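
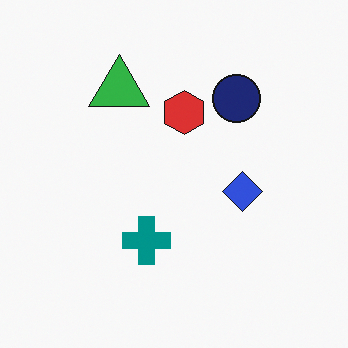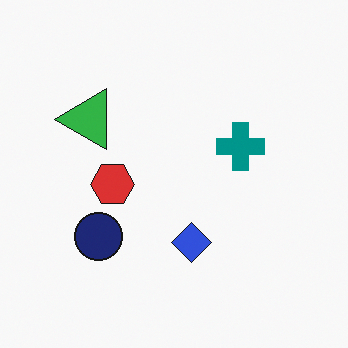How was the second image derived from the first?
The image was transposed (reflected across the top-left ↔ bottom-right diagonal).

Shapes have swapped their row and column positions — what was in the top-right is now in the bottom-left — a diagonal reflection.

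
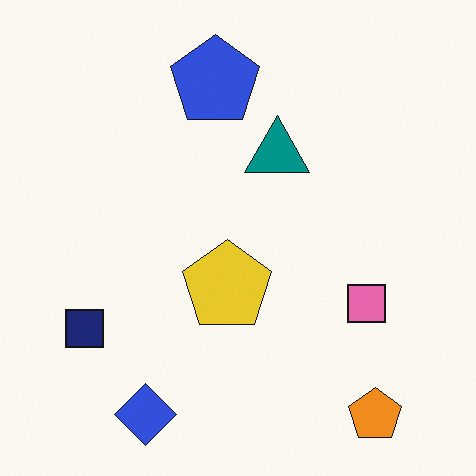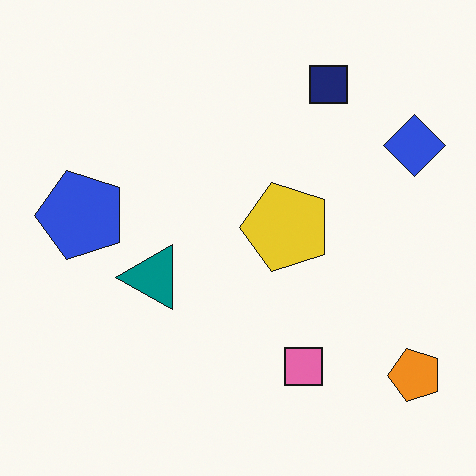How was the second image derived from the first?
The image was transposed (reflected across the top-left ↔ bottom-right diagonal).

Shapes have swapped their row and column positions — what was in the top-right is now in the bottom-left — a diagonal reflection.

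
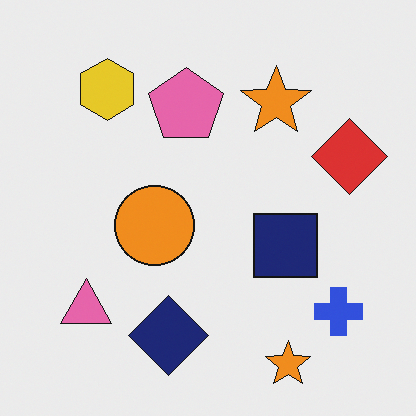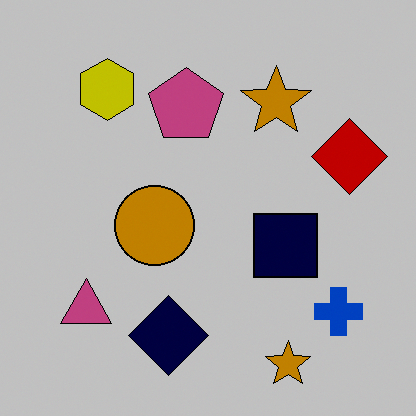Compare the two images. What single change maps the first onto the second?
This is the original image heavily posterized to just a handful of flat colors.

Each flat color has snapped to a coarser quantized level — most visibly, the near-white background has dropped to a flat grey.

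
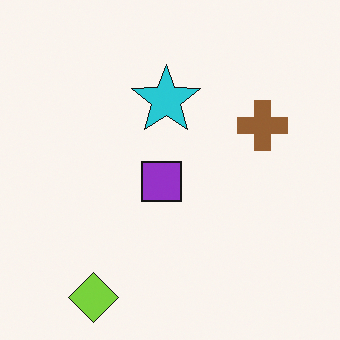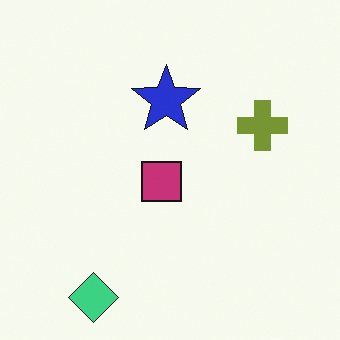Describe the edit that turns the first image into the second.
The transformation is: hue-shifted slightly.

Every shape's color has rotated by the same amount around the hue wheel — a uniform hue shift.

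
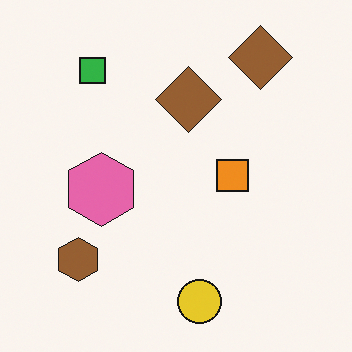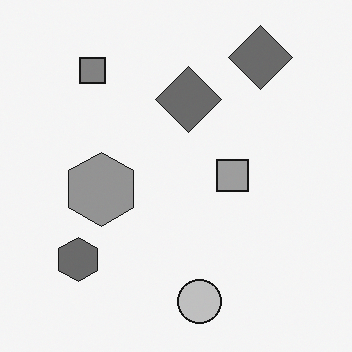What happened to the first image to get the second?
Converted to grayscale.

All color is removed — every shape is now a shade of grey.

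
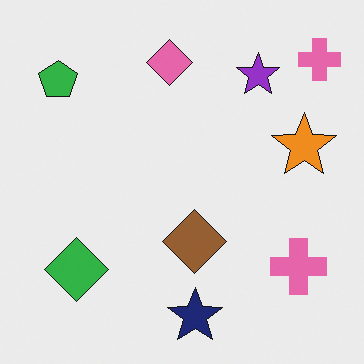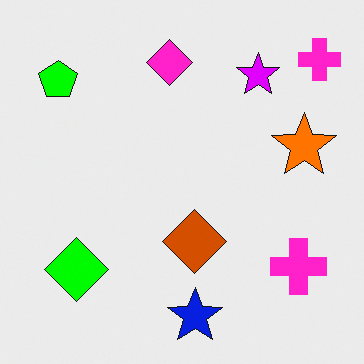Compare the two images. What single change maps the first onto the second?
The second image is the first heavily oversaturated.

All colors are more vivid — a global saturation change.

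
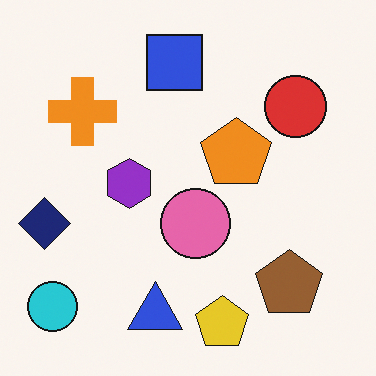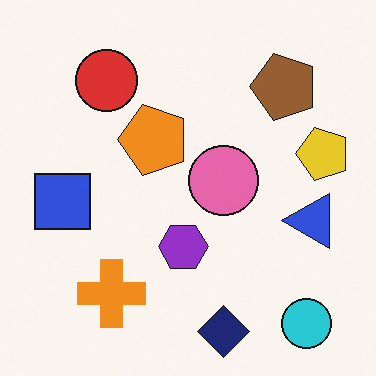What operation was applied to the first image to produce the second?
The second image is the first rotated 90° counter-clockwise.

The cyan circle sits in the bottom-left of the first image and the bottom-right of the second — consistent with a whole-image 90° counter-clockwise rotation.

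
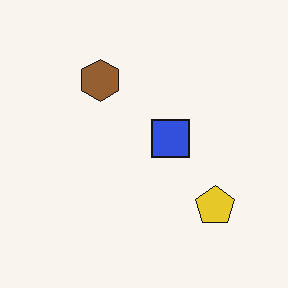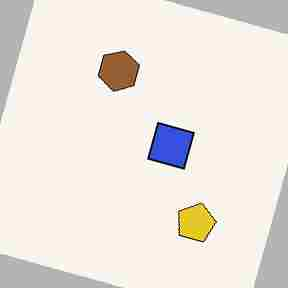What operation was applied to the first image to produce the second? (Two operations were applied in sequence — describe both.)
It was rotated clockwise by a moderate amount, then degraded with heavy JPEG compression.

Every shape is tilted by the same angle and the image corners show triangular fill wedges — a whole-image rotation by a non-right angle. Blocky 8×8 compression artifacts appear around shape edges and the flat background shows ringing — characteristic JPEG degradation.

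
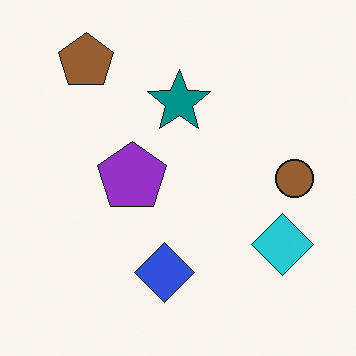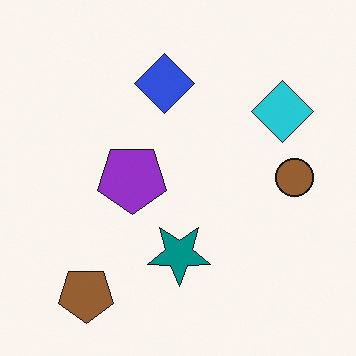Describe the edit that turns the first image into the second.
The second image is the first flipped vertically (top ↔ bottom).

The brown pentagon is in the top-left of the first image and the bottom-left of the second — shapes on opposite sides of the horizontal midline have swapped in a mirror flip.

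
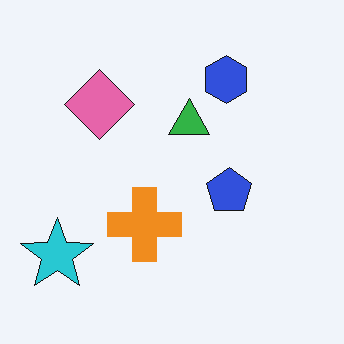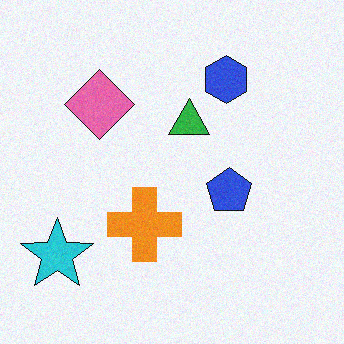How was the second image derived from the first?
It was degraded with light additive noise.

Random speckle covers the whole image, including the flat background.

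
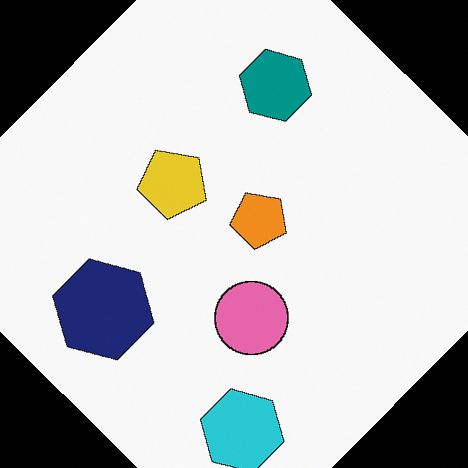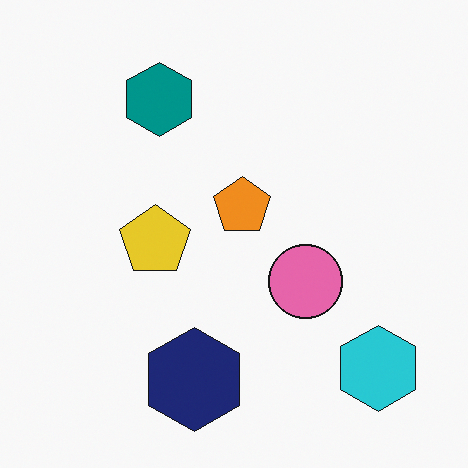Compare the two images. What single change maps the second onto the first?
Rotated clockwise by a large amount — several tens of degrees.

Every shape is tilted by the same angle and the image corners show triangular fill wedges — a whole-image rotation by a non-right angle.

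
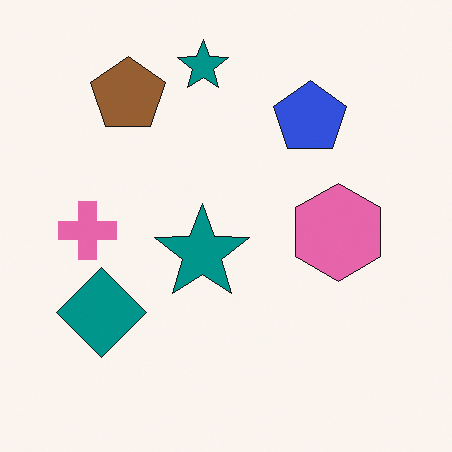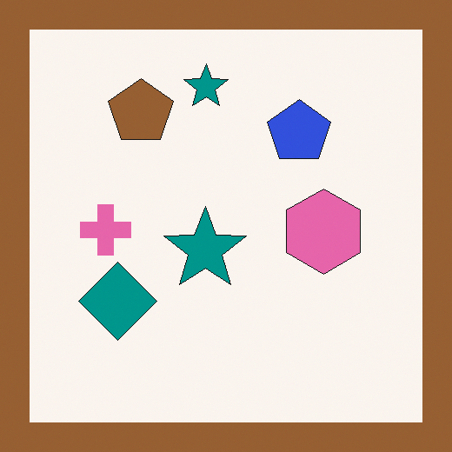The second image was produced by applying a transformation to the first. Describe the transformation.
This is the original image framed with a brown border.

A solid brown frame runs around the edge of the second image, with the content slightly shrunk inside it.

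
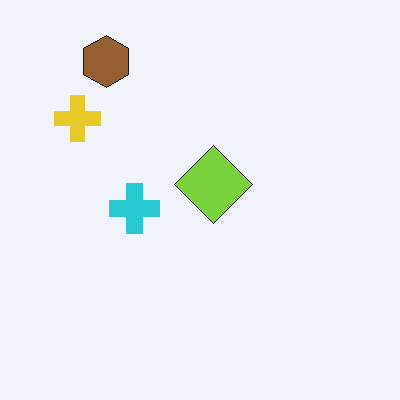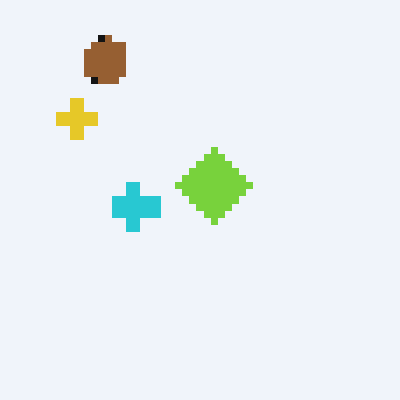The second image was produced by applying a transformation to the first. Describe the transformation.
The image was moderately pixelated.

Shapes are reduced to large square blocks; fine edges and outlines are lost — a downscale-then-upscale (mosaic) effect.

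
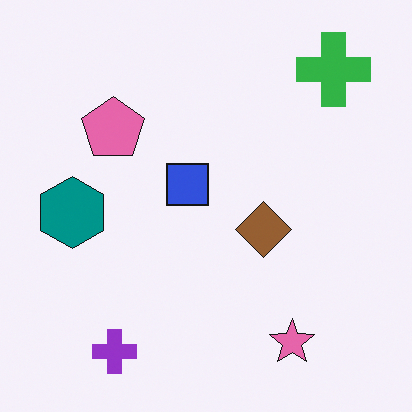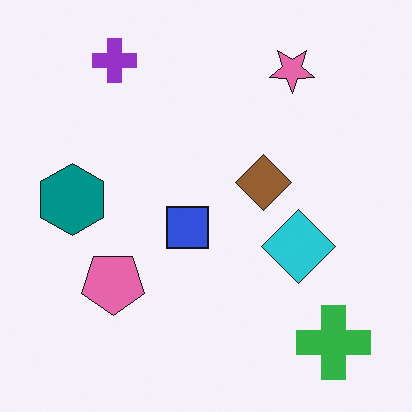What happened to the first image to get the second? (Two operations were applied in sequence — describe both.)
The transformation is: flipped vertically (top ↔ bottom), then overlaid with an additional cyan diamond.

The purple cross is in the bottom-left of the first image and the top-left of the second — shapes on opposite sides of the horizontal midline have swapped in a mirror flip. A cyan diamond appears in the second image that is absent from the first.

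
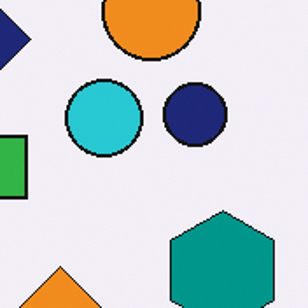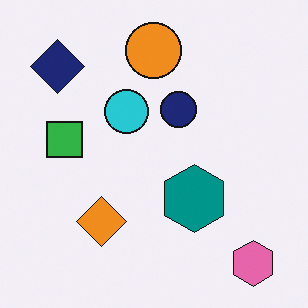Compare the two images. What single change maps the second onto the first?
This is the original image cropped tightly and scaled back up.

The visible shapes are larger and the field of view is narrower; shapes near the original edges may be partly or wholly outside the frame — a crop-and-rescale.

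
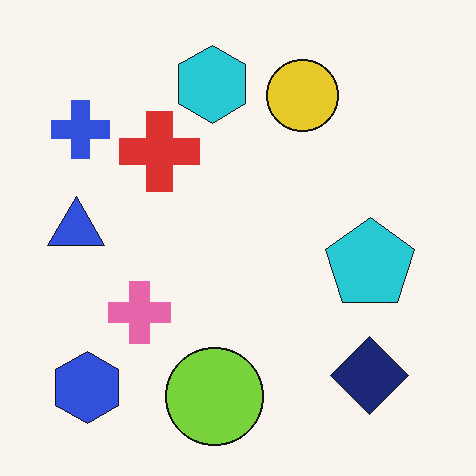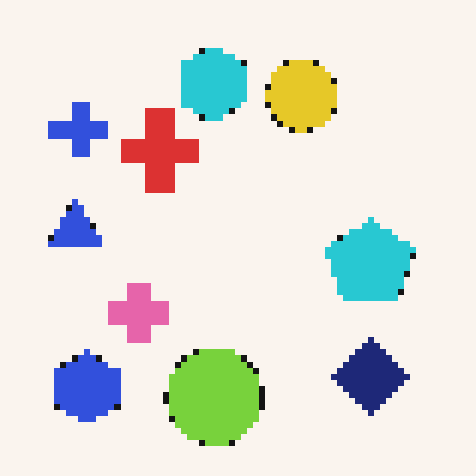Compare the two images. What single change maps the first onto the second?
The second image is the first pixelated into visible square blocks.

Shapes are reduced to large square blocks; fine edges and outlines are lost — a downscale-then-upscale (mosaic) effect.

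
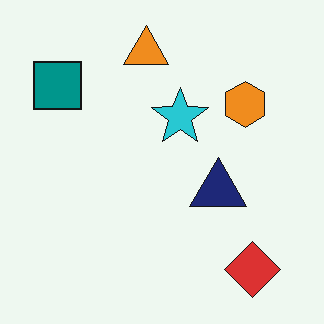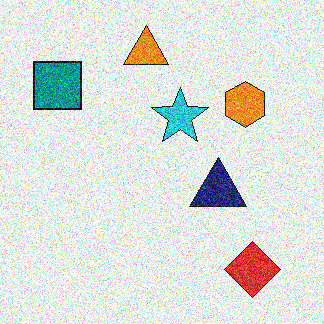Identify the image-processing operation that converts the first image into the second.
This is the original image degraded with heavy additive noise.

Random speckle covers the whole image, including the flat background.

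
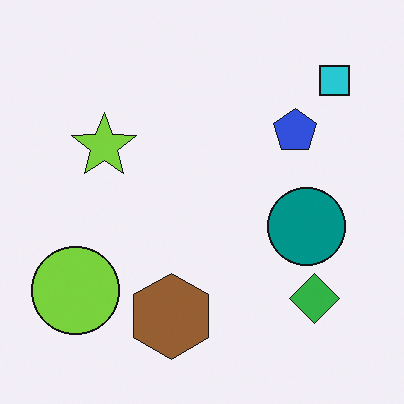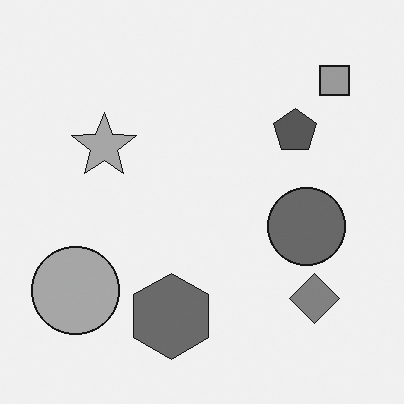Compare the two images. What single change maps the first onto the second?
The second image is the first converted to grayscale.

All color is removed — every shape is now a shade of grey.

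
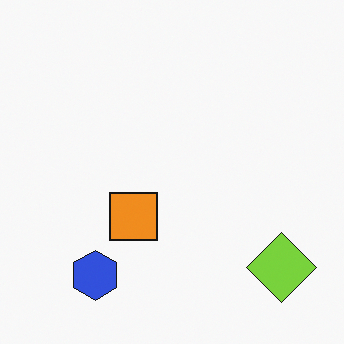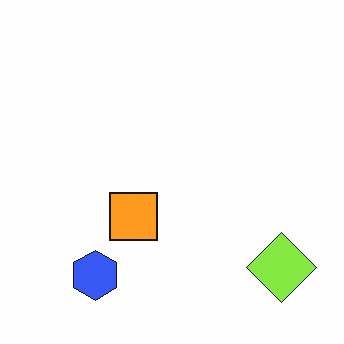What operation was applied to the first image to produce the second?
The second image is the first slightly brightened.

Every pixel — background and shapes alike — is uniformly brightened.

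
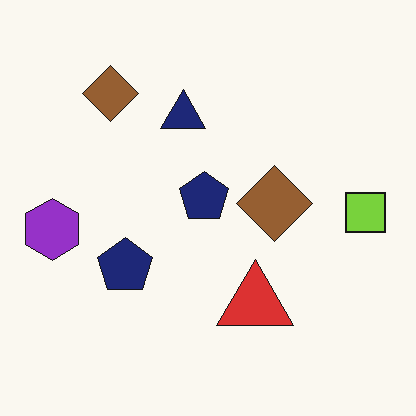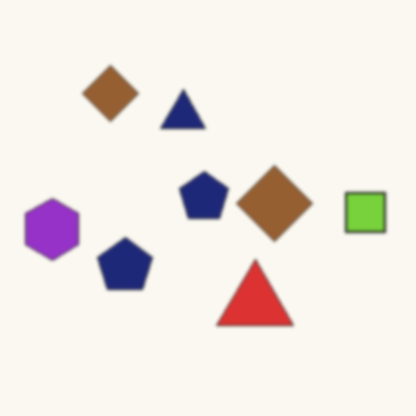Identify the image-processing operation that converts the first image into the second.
This is the original image lightly blurred.

Shape edges and outlines are uniformly softened across the whole image.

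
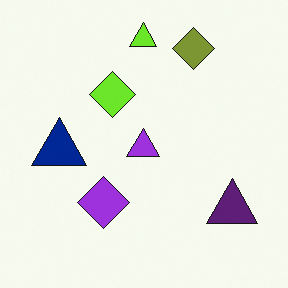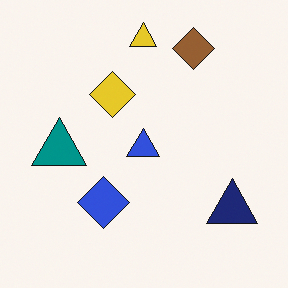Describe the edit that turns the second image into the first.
The transformation is: hue-shifted slightly.

Every shape's color has rotated by the same amount around the hue wheel — a uniform hue shift.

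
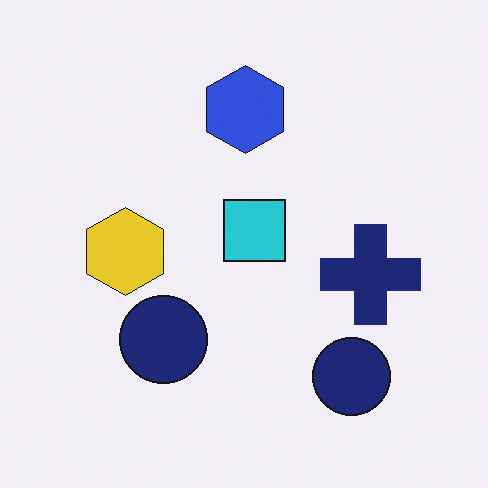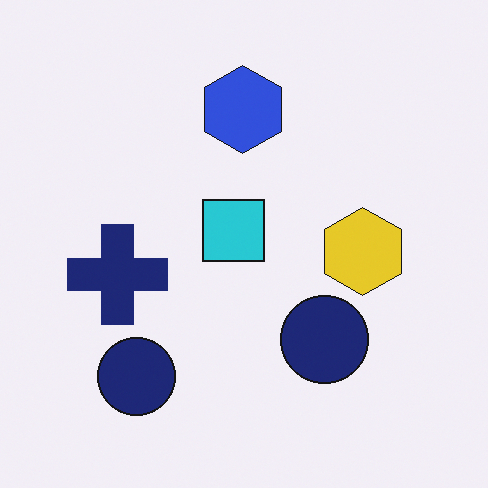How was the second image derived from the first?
This is the original image flipped horizontally (left ↔ right).

The navy cross is in the right of the first image and the left of the second — shapes on opposite sides of the vertical midline have swapped in a mirror flip.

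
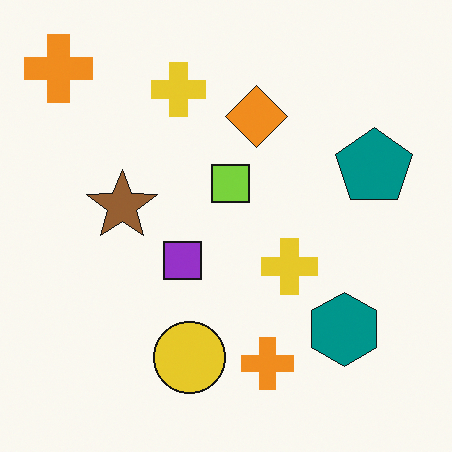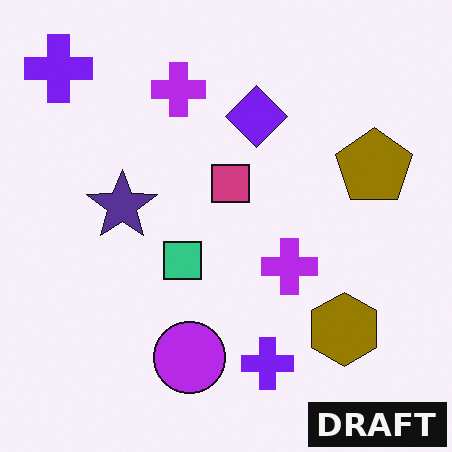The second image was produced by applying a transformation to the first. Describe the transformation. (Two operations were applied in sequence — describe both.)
The image was hue-shifted through roughly half the color wheel, then watermarked with the text "DRAFT" in the lower-right corner.

Every shape's color has rotated by the same amount around the hue wheel — a uniform hue shift. A dark label reading "DRAFT" appears in the lower-right corner.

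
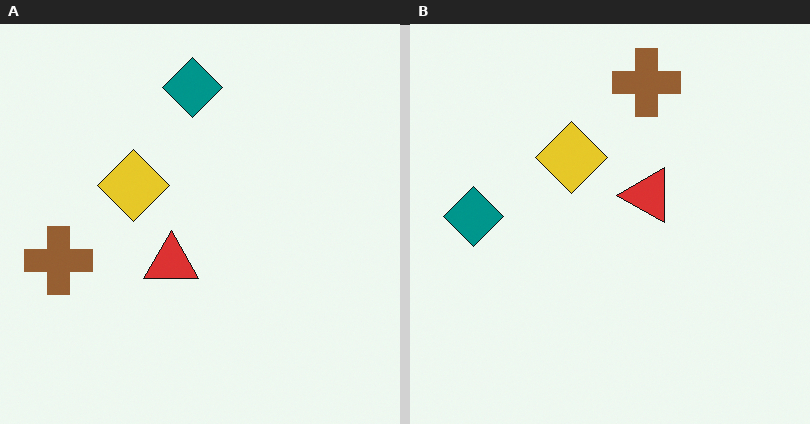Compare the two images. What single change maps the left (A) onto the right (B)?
Transposed (reflected across the top-left ↔ bottom-right diagonal).

Shapes have swapped their row and column positions — what was in the top-right is now in the bottom-left — a diagonal reflection.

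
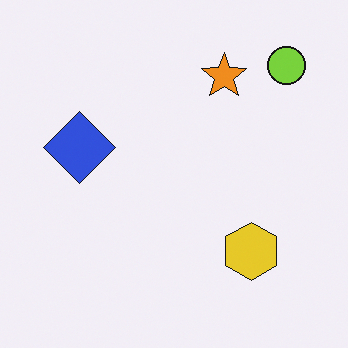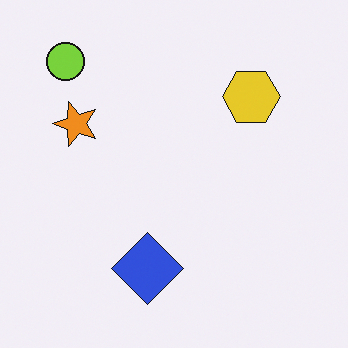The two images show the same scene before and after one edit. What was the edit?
It was rotated 90° counter-clockwise.

The lime circle sits in the top-right of the first image and the top-left of the second — consistent with a whole-image 90° counter-clockwise rotation.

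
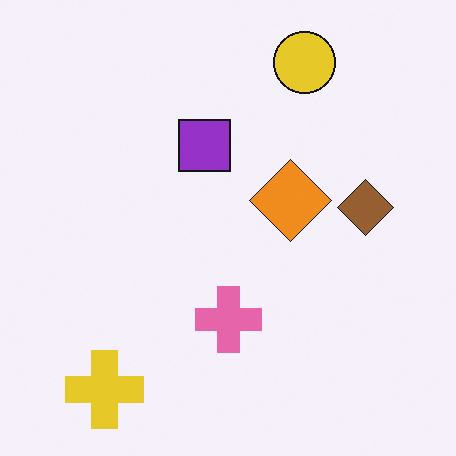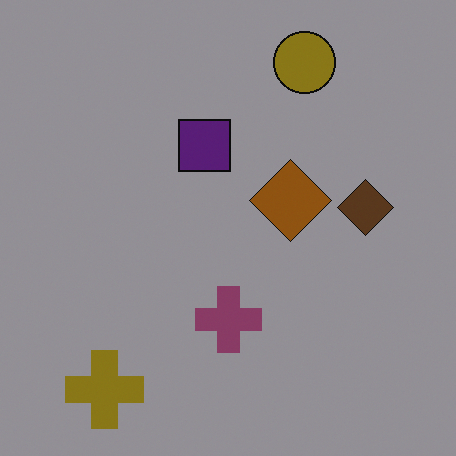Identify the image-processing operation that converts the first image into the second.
It was noticeably darkened.

Every pixel — background and shapes alike — is uniformly darkened.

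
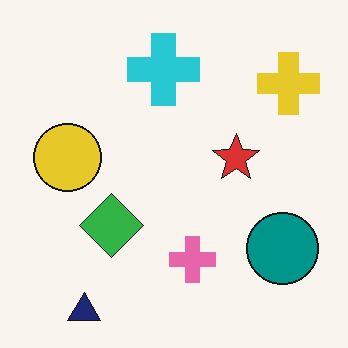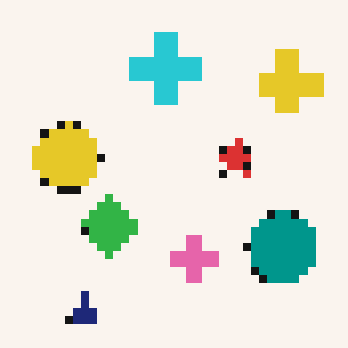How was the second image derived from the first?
The second image is the first moderately pixelated.

Shapes are reduced to large square blocks; fine edges and outlines are lost — a downscale-then-upscale (mosaic) effect.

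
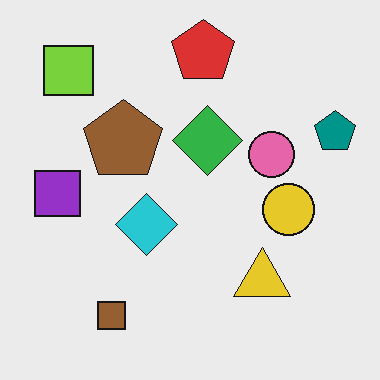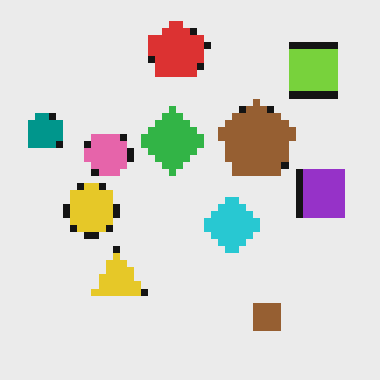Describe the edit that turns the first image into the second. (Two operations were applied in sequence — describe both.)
The image was moderately pixelated, then flipped horizontally (left ↔ right).

Shapes are reduced to large square blocks; fine edges and outlines are lost — a downscale-then-upscale (mosaic) effect. The teal pentagon is in the right of the first image and the left of the second — shapes on opposite sides of the vertical midline have swapped in a mirror flip.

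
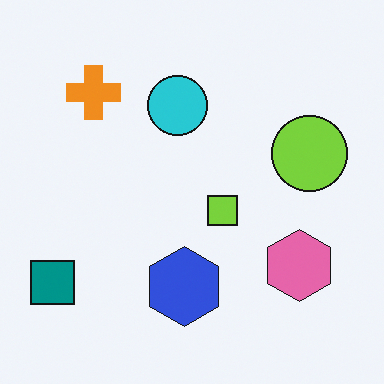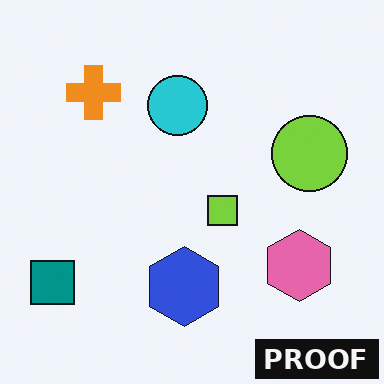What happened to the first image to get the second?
This is the original image watermarked with the text "PROOF" in the lower-right corner.

A dark label reading "PROOF" appears in the lower-right corner.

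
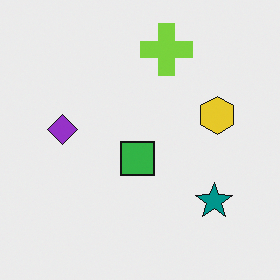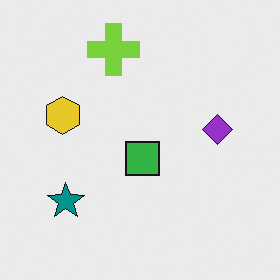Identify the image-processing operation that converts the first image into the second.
Flipped horizontally (left ↔ right).

The purple diamond is in the left of the first image and the right of the second — shapes on opposite sides of the vertical midline have swapped in a mirror flip.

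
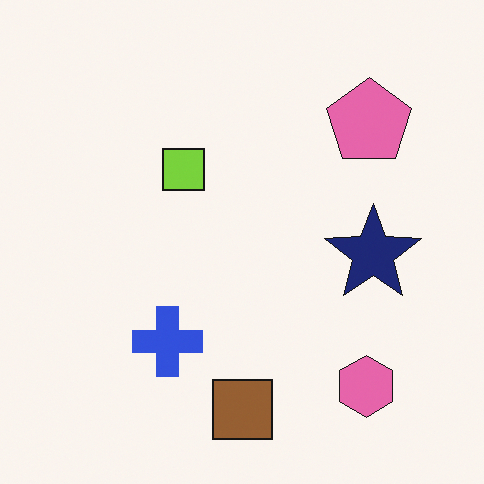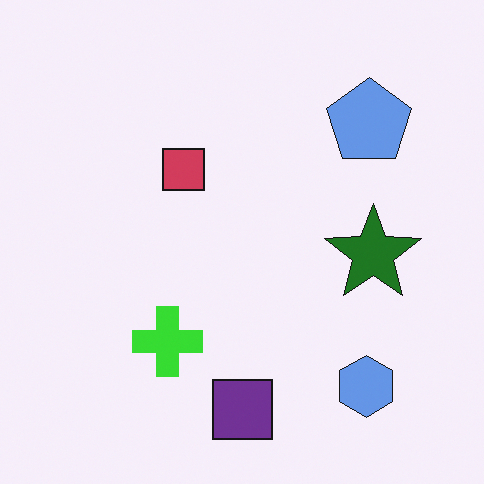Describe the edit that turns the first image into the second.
It was hue-shifted through roughly half the color wheel.

Every shape's color has rotated by the same amount around the hue wheel — a uniform hue shift.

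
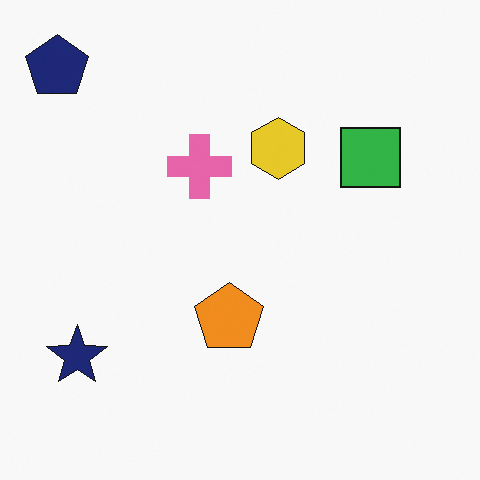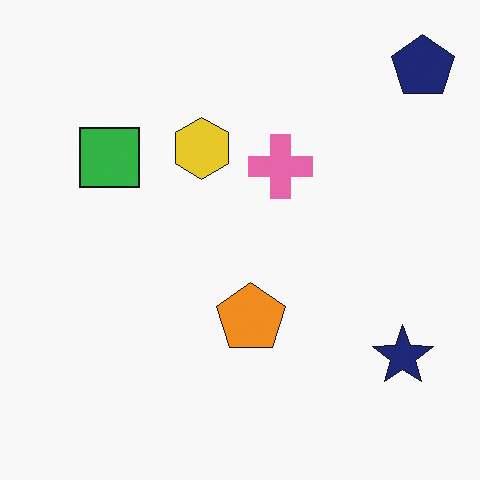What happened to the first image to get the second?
This is the original image flipped horizontally (left ↔ right).

The navy pentagon is in the top-left of the first image and the top-right of the second — shapes on opposite sides of the vertical midline have swapped in a mirror flip.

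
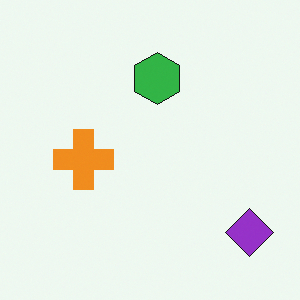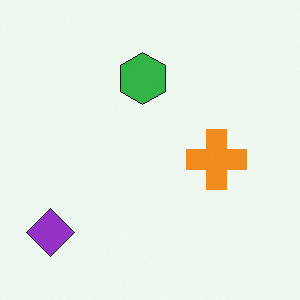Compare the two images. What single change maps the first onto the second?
The image was flipped horizontally (left ↔ right).

The purple diamond is in the bottom-right of the first image and the bottom-left of the second — shapes on opposite sides of the vertical midline have swapped in a mirror flip.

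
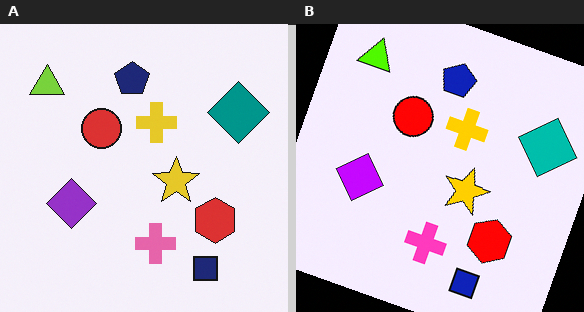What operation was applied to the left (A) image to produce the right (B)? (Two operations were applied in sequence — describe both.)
The image was rotated clockwise by a clearly visible amount, then heavily oversaturated.

Every shape is tilted by the same angle and the image corners show triangular fill wedges — a whole-image rotation by a non-right angle. All colors are more vivid — a global saturation change.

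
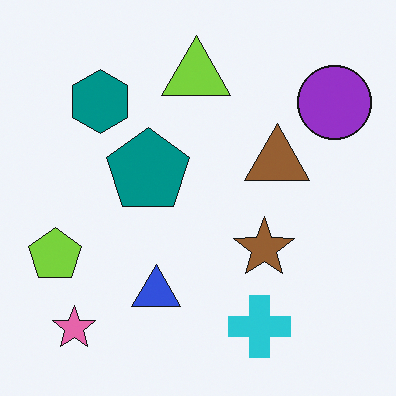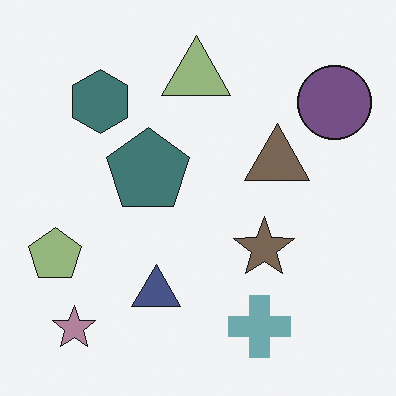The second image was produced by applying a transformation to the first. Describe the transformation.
This is the original image heavily desaturated.

All colors are more muted and greyish — a global saturation change.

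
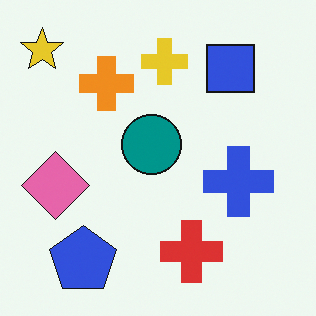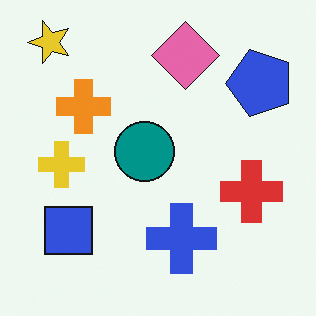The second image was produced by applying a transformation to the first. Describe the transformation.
This is the original image transposed (reflected across the top-left ↔ bottom-right diagonal).

Shapes have swapped their row and column positions — what was in the top-right is now in the bottom-left — a diagonal reflection.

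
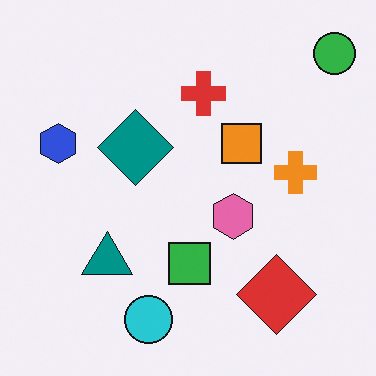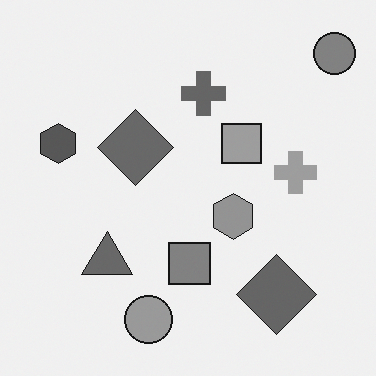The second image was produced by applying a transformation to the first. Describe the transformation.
This is the original image converted to grayscale.

All color is removed — every shape is now a shade of grey.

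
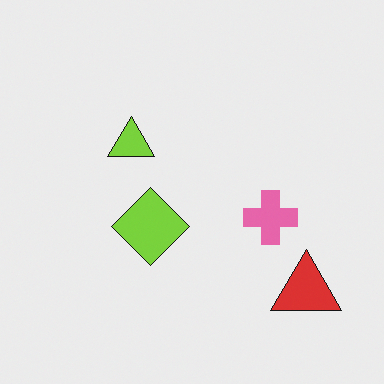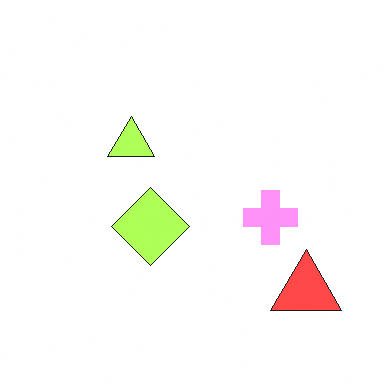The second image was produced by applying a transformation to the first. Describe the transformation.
The second image is the first substantially brightened.

Every pixel — background and shapes alike — is uniformly brightened.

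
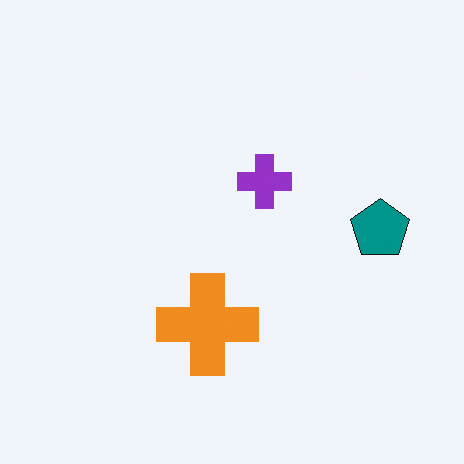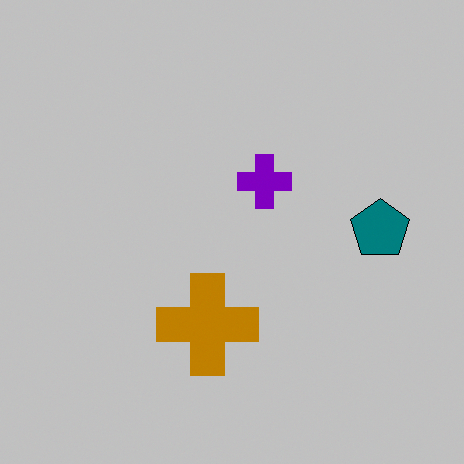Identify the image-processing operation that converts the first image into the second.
The second image is the first heavily posterized to just a handful of flat colors.

Each flat color has snapped to a coarser quantized level — most visibly, the near-white background has dropped to a flat grey.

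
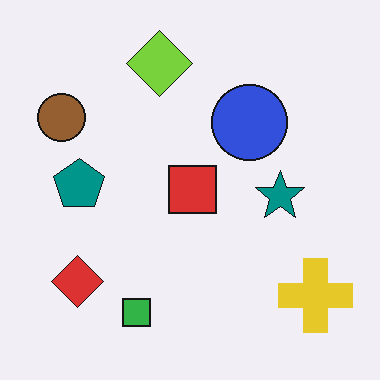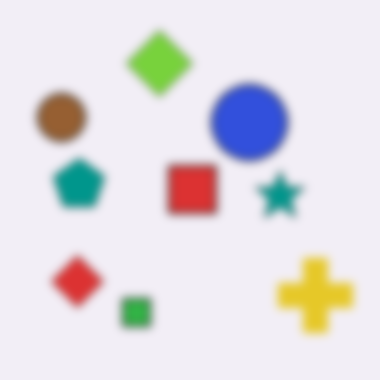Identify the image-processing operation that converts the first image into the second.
Noticeably gaussian-blurred.

Shape edges and outlines are uniformly softened across the whole image.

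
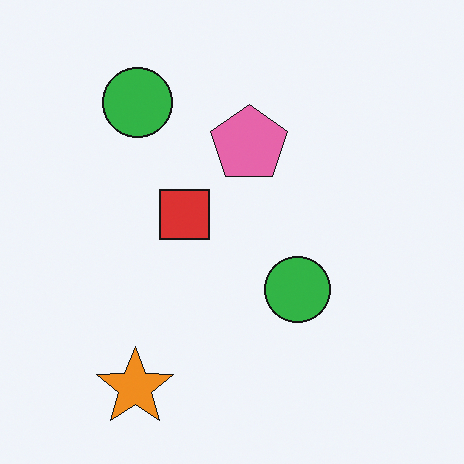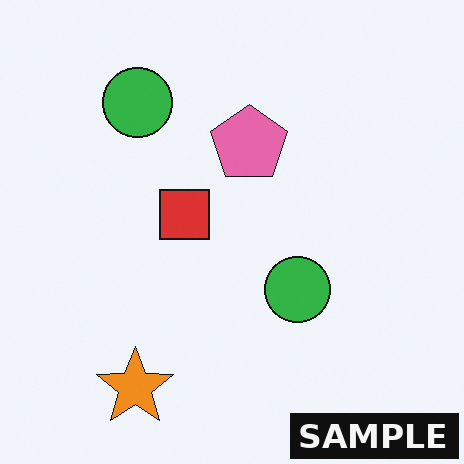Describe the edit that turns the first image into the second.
The image was watermarked with the text "SAMPLE" in the lower-right corner.

A dark label reading "SAMPLE" appears in the lower-right corner.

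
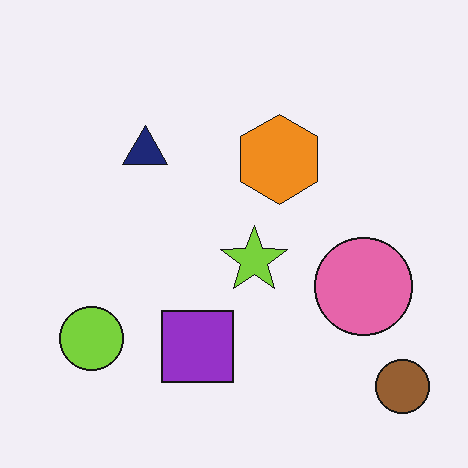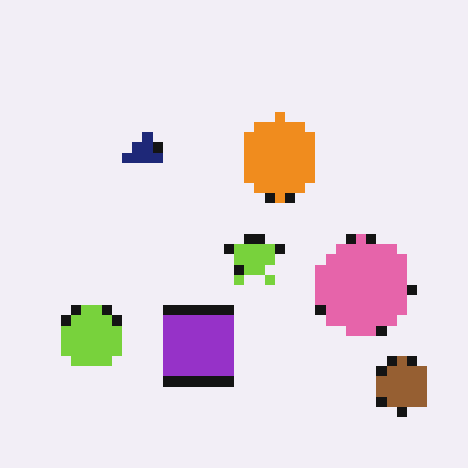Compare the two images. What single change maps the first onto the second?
Heavily pixelated into large blocks.

Shapes are reduced to large square blocks; fine edges and outlines are lost — a downscale-then-upscale (mosaic) effect.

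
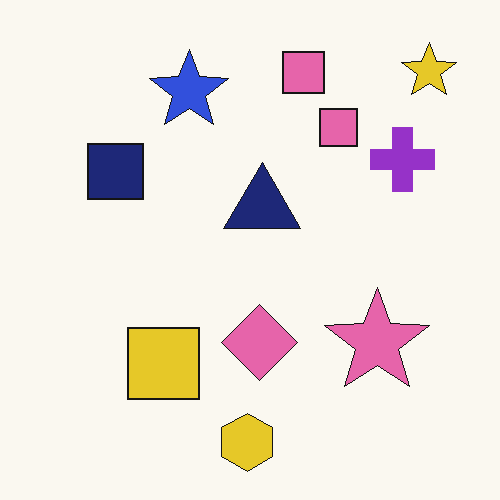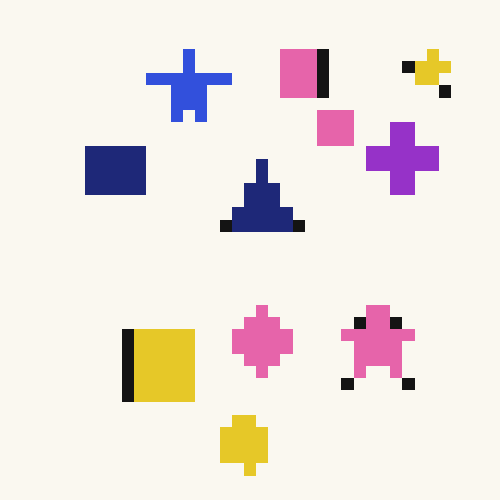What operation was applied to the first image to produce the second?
The second image is the first coarsely pixelated.

Shapes are reduced to large square blocks; fine edges and outlines are lost — a downscale-then-upscale (mosaic) effect.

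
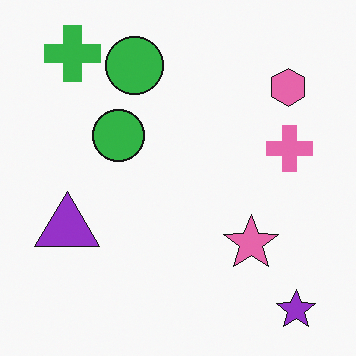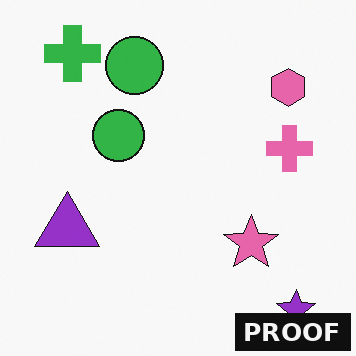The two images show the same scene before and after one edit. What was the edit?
The second image is the first watermarked with the text "PROOF" in the lower-right corner.

A dark label reading "PROOF" appears in the lower-right corner.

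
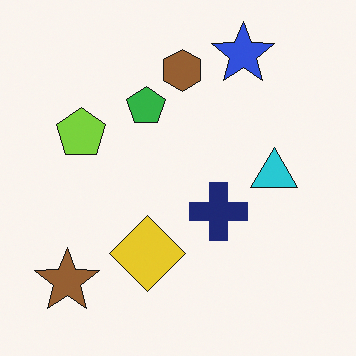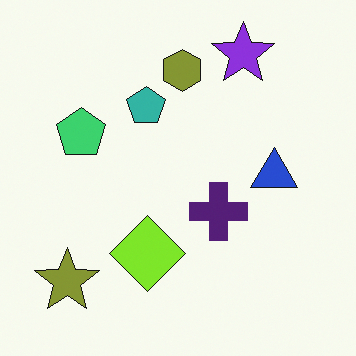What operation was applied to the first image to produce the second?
This is the original image hue-shifted slightly.

Every shape's color has rotated by the same amount around the hue wheel — a uniform hue shift.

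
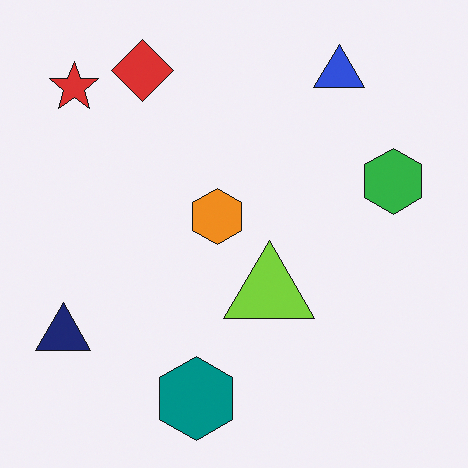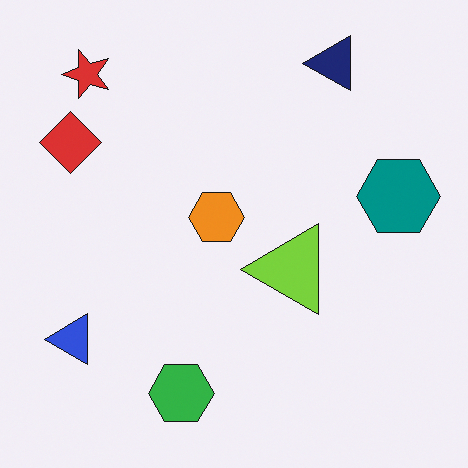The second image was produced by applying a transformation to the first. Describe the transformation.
The second image is the first transposed (reflected across the top-left ↔ bottom-right diagonal).

Shapes have swapped their row and column positions — what was in the top-right is now in the bottom-left — a diagonal reflection.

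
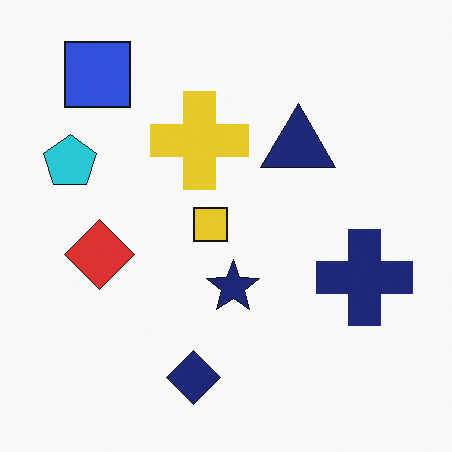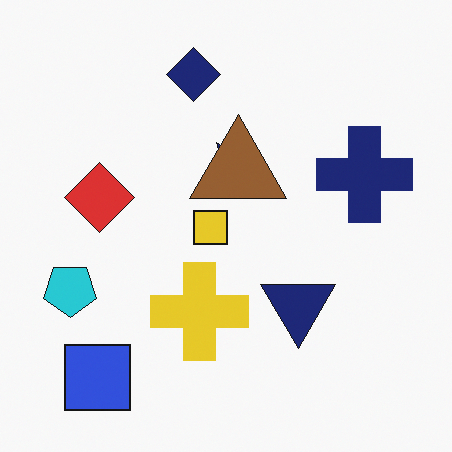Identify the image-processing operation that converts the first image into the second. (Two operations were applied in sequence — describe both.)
It was flipped vertically (top ↔ bottom), then overlaid with an additional brown triangle.

The blue square is in the top-left of the first image and the bottom-left of the second — shapes on opposite sides of the horizontal midline have swapped in a mirror flip. A brown triangle appears in the second image that is absent from the first.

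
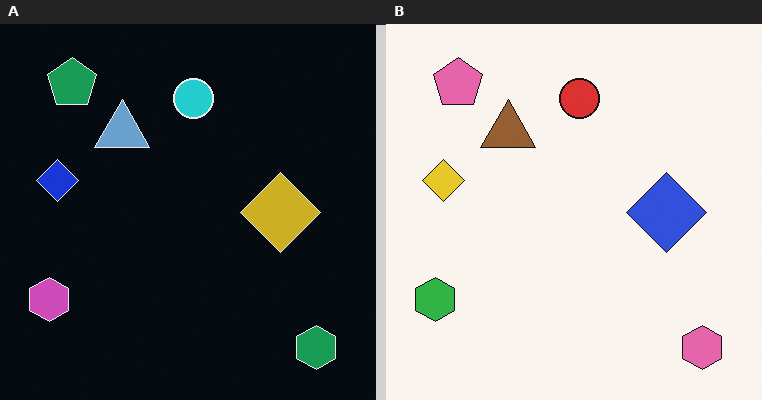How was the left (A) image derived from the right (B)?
The image was color-inverted (negative).

The light background has become dark and every shape's color is its complement — a photographic negative.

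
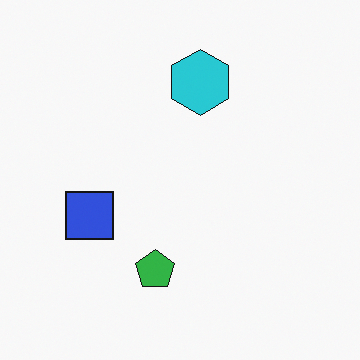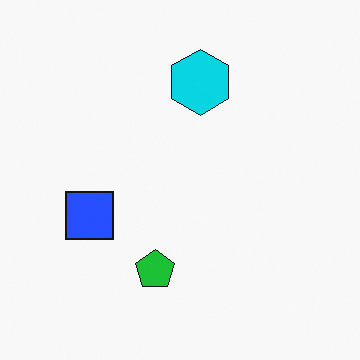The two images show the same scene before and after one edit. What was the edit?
Slightly oversaturated.

All colors are more vivid — a global saturation change.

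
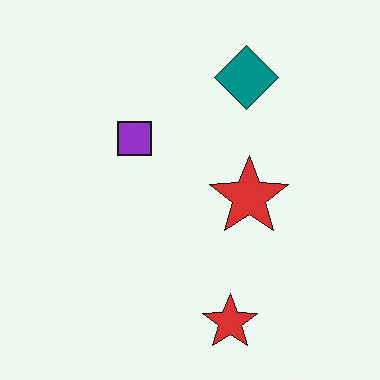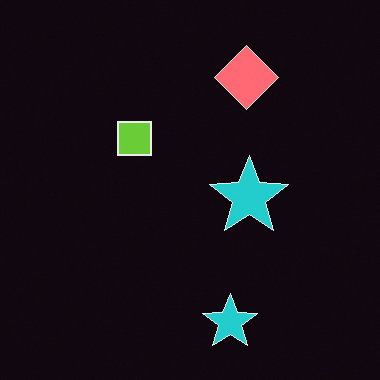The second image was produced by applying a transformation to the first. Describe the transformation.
The second image is the first color-inverted (negative).

The light background has become dark and every shape's color is its complement — a photographic negative.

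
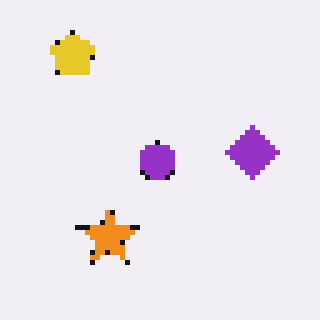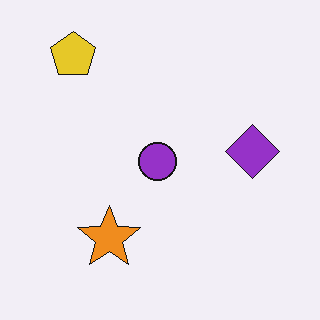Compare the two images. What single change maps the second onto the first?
It was mildly pixelated.

Shapes are reduced to large square blocks; fine edges and outlines are lost — a downscale-then-upscale (mosaic) effect.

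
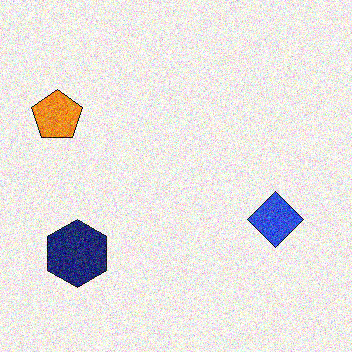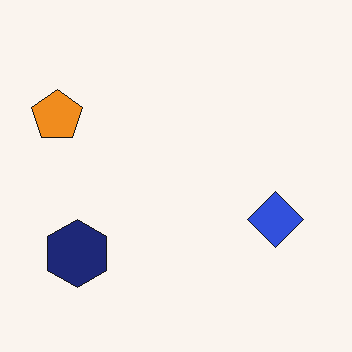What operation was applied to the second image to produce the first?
Degraded with strong gaussian noise.

Random speckle covers the whole image, including the flat background.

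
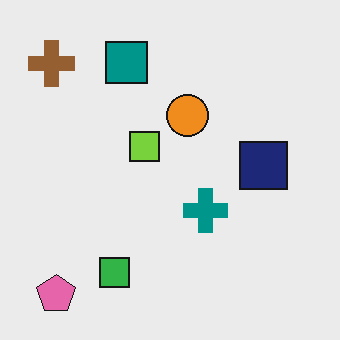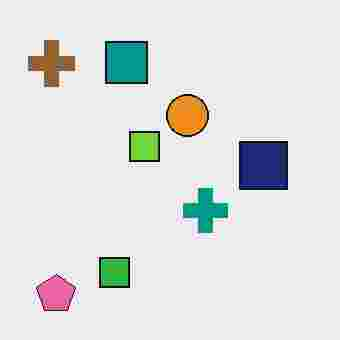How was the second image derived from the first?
The image was degraded with heavy JPEG compression.

Blocky 8×8 compression artifacts appear around shape edges and the flat background shows ringing — characteristic JPEG degradation.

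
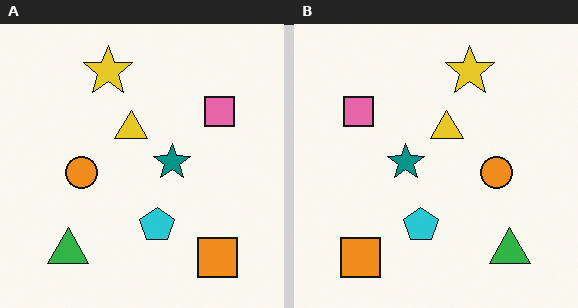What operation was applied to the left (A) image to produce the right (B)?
This is the original image flipped horizontally (left ↔ right).

The pink square is in the top-right of the left (A) image and the top-left of the right (B) — shapes on opposite sides of the vertical midline have swapped in a mirror flip.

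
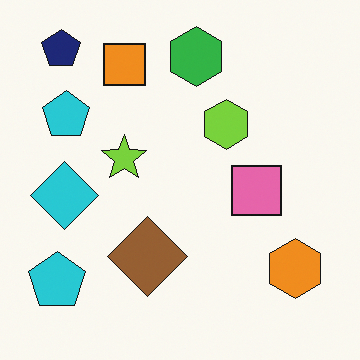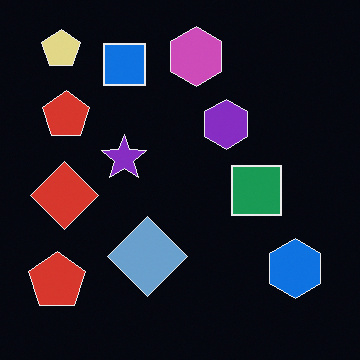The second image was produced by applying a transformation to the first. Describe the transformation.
Color-inverted (negative).

The light background has become dark and every shape's color is its complement — a photographic negative.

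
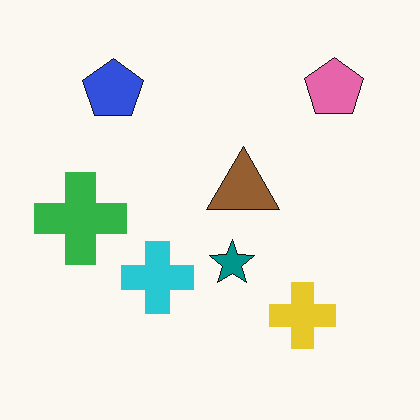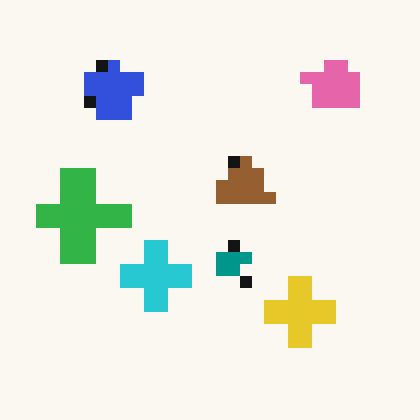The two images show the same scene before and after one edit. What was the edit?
The transformation is: coarsely pixelated.

Shapes are reduced to large square blocks; fine edges and outlines are lost — a downscale-then-upscale (mosaic) effect.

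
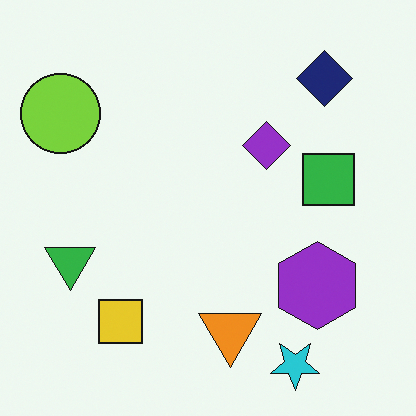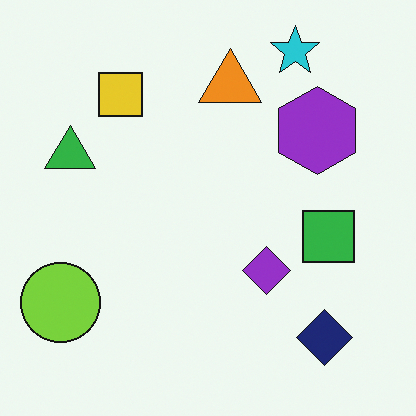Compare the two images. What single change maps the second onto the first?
Flipped vertically (top ↔ bottom).

The cyan star is in the top-right of the second image and the bottom-right of the first — shapes on opposite sides of the horizontal midline have swapped in a mirror flip.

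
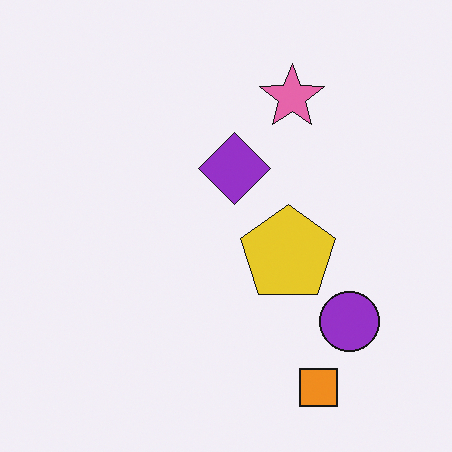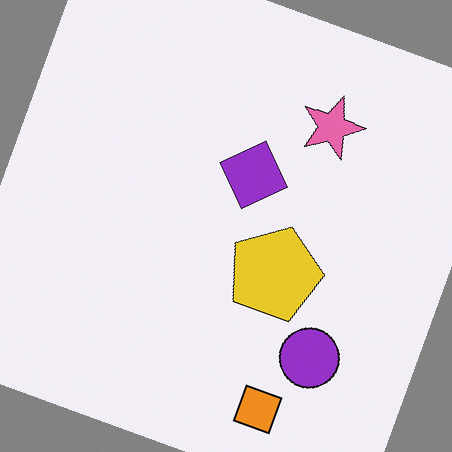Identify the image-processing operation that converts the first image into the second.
This is the original image rotated clockwise by a moderate amount.

Every shape is tilted by the same angle and the image corners show triangular fill wedges — a whole-image rotation by a non-right angle.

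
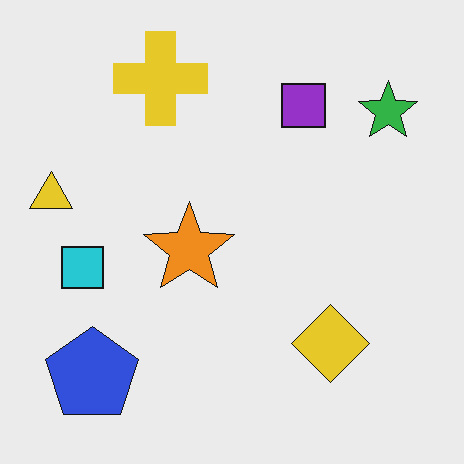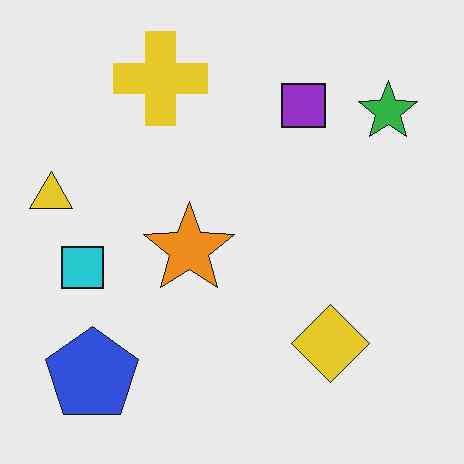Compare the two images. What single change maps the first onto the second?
This is the original image given moderate JPEG compression.

Blocky 8×8 compression artifacts appear around shape edges and the flat background shows ringing — characteristic JPEG degradation.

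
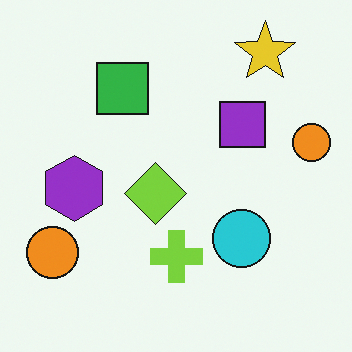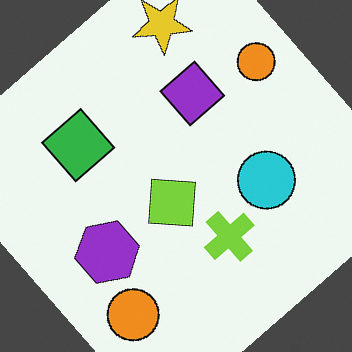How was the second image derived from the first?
This is the original image rotated counter-clockwise by a large amount — several tens of degrees.

Every shape is tilted by the same angle and the image corners show triangular fill wedges — a whole-image rotation by a non-right angle.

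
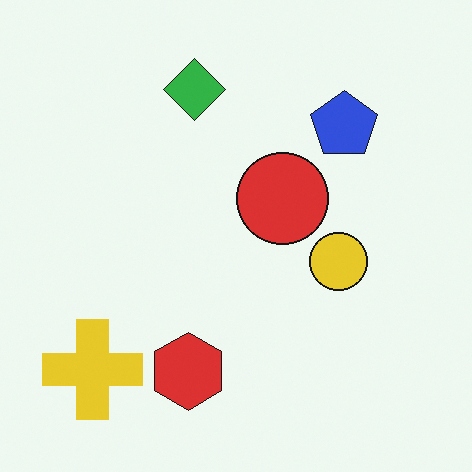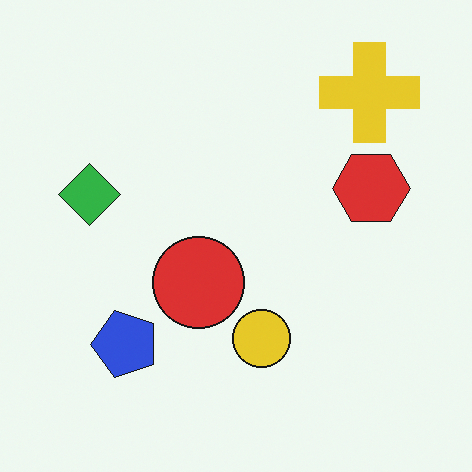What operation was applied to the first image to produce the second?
The image was transposed (reflected across the top-left ↔ bottom-right diagonal).

Shapes have swapped their row and column positions — what was in the top-right is now in the bottom-left — a diagonal reflection.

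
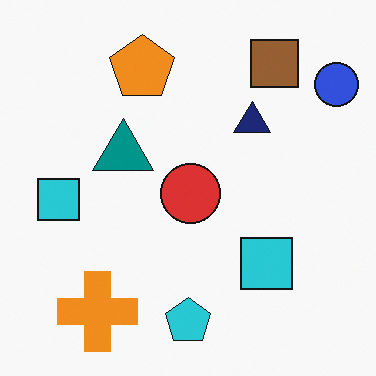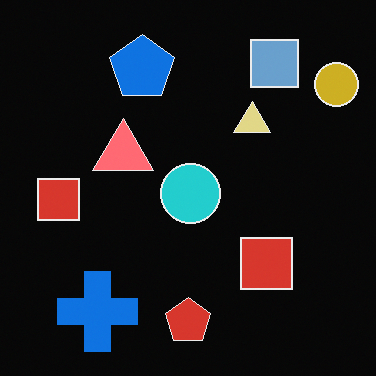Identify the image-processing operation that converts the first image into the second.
It was color-inverted (negative).

The light background has become dark and every shape's color is its complement — a photographic negative.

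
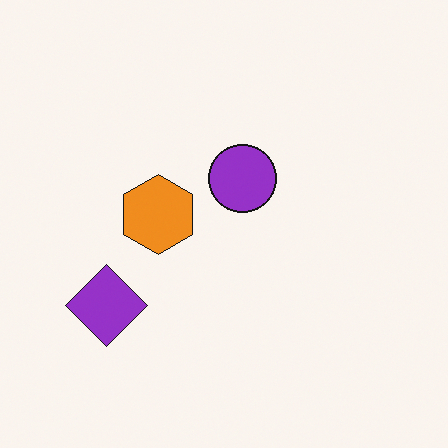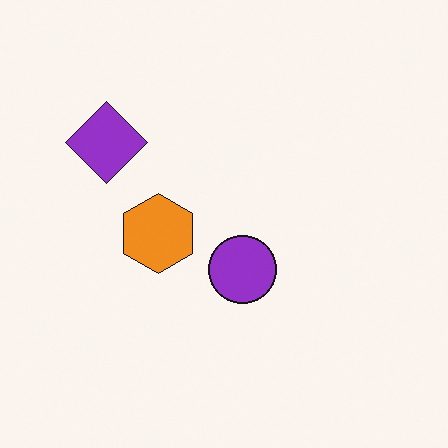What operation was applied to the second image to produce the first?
It was flipped vertically (top ↔ bottom).

The purple diamond is in the top-left of the second image and the bottom-left of the first — shapes on opposite sides of the horizontal midline have swapped in a mirror flip.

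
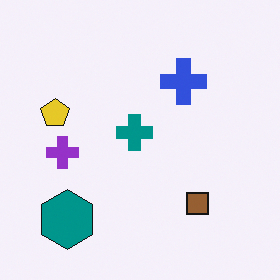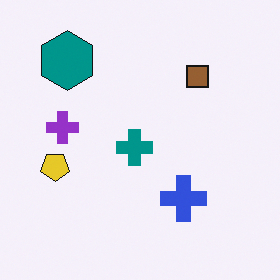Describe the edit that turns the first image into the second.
This is the original image flipped vertically (top ↔ bottom).

The teal hexagon is in the bottom-left of the first image and the top-left of the second — shapes on opposite sides of the horizontal midline have swapped in a mirror flip.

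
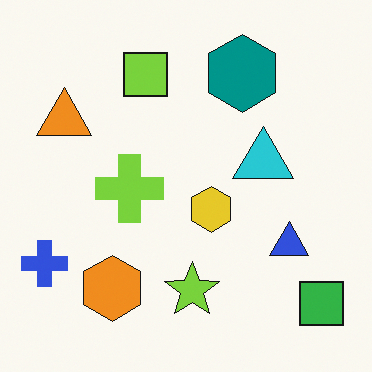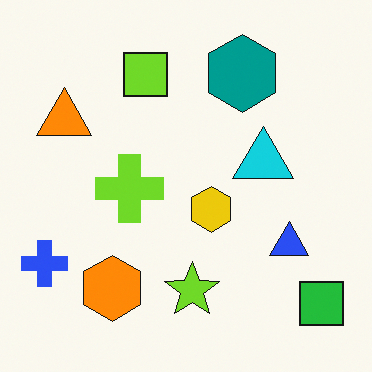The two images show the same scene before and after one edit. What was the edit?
This is the original image slightly oversaturated.

All colors are more vivid — a global saturation change.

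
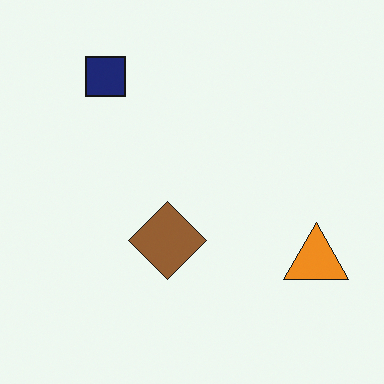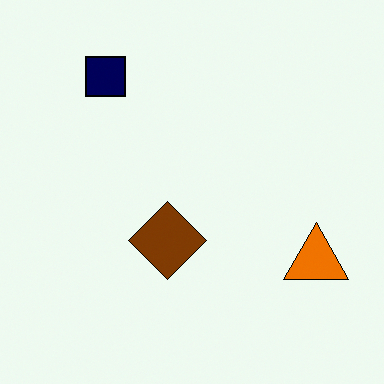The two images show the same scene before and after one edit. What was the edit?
The second image is the first given slightly increased contrast.

Tones are pushed away from mid-grey across the whole image — a global contrast change.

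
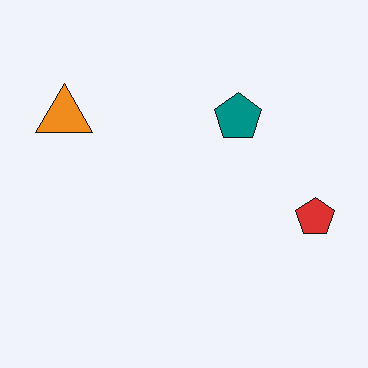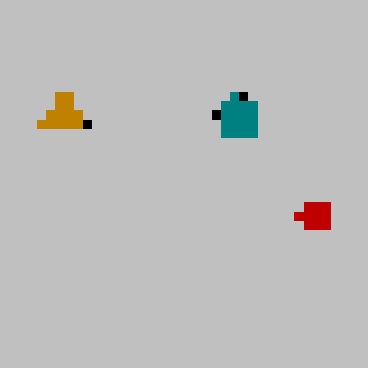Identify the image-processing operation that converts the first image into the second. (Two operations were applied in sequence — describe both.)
The transformation is: coarsely pixelated, then aggressively posterized.

Shapes are reduced to large square blocks; fine edges and outlines are lost — a downscale-then-upscale (mosaic) effect. Each flat color has snapped to a coarser quantized level — most visibly, the near-white background has dropped to a flat grey.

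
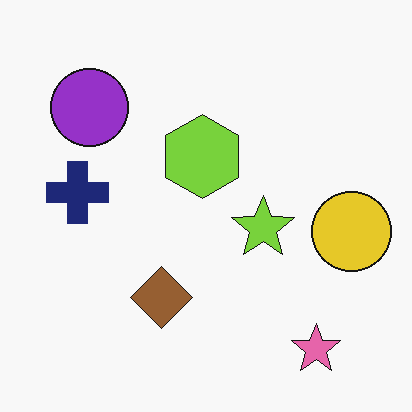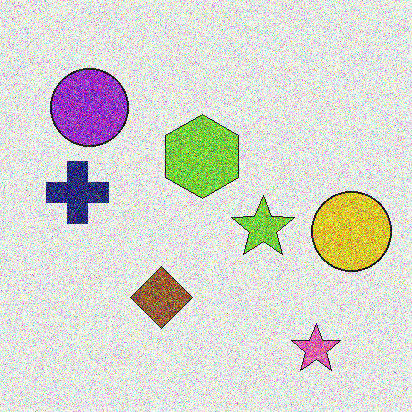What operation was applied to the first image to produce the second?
It was degraded with strong gaussian noise.

Random speckle covers the whole image, including the flat background.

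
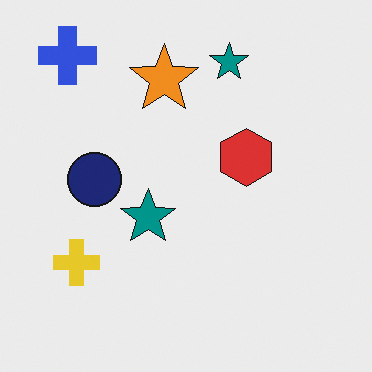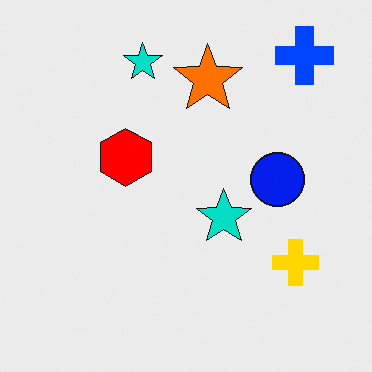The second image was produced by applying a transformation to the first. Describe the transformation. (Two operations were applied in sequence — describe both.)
The transformation is: flipped horizontally (left ↔ right), then heavily oversaturated.

The blue cross is in the top-left of the first image and the top-right of the second — shapes on opposite sides of the vertical midline have swapped in a mirror flip. All colors are more vivid — a global saturation change.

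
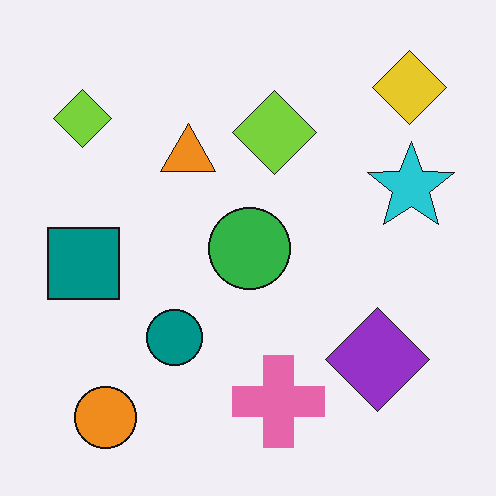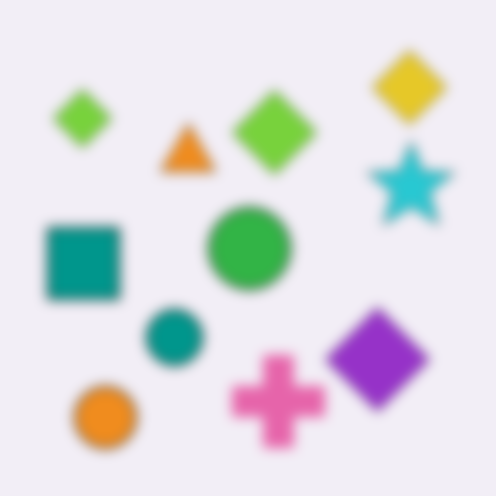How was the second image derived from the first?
Heavily blurred.

Shape edges and outlines are uniformly softened across the whole image.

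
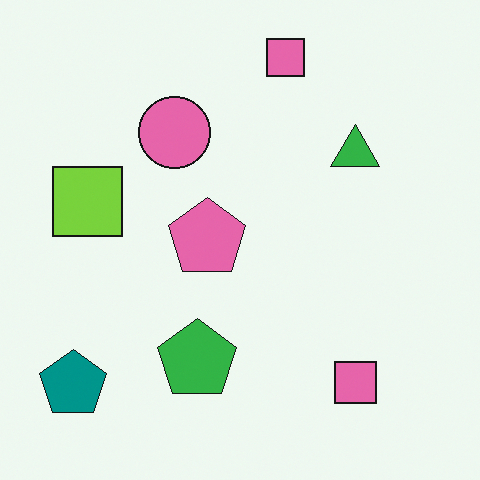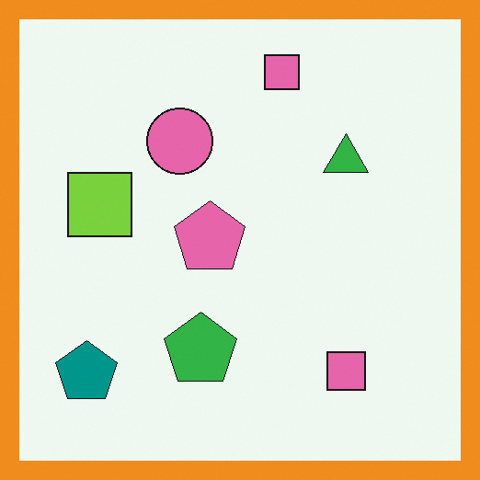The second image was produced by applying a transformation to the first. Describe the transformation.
The second image is the first framed with a orange border.

A solid orange frame runs around the edge of the second image, with the content slightly shrunk inside it.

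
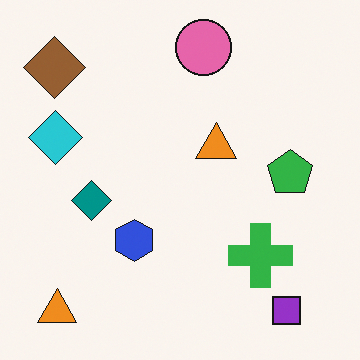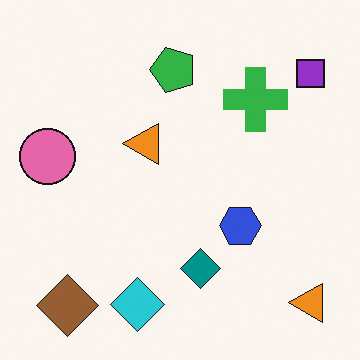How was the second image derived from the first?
This is the original image rotated 90° counter-clockwise.

The brown diamond sits in the top-left of the first image and the bottom-left of the second — consistent with a whole-image 90° counter-clockwise rotation.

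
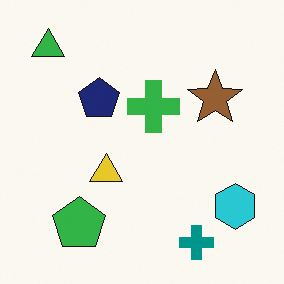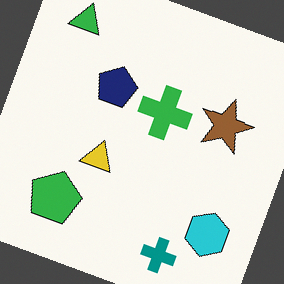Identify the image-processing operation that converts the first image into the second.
The transformation is: rotated clockwise by a clearly visible amount.

Every shape is tilted by the same angle and the image corners show triangular fill wedges — a whole-image rotation by a non-right angle.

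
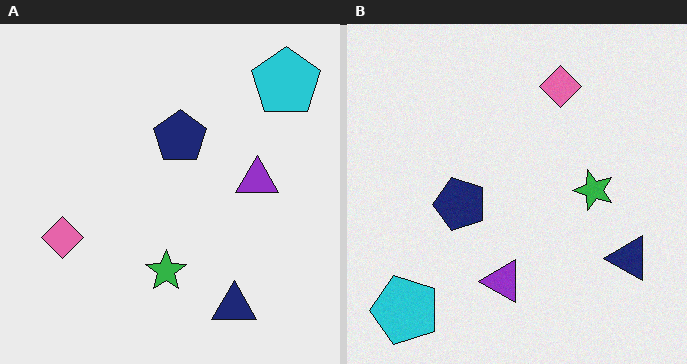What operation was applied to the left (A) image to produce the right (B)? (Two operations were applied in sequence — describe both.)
This is the original image transposed (reflected across the top-left ↔ bottom-right diagonal), then degraded with light additive noise.

Shapes have swapped their row and column positions — what was in the top-right is now in the bottom-left — a diagonal reflection. Random speckle covers the whole image, including the flat background.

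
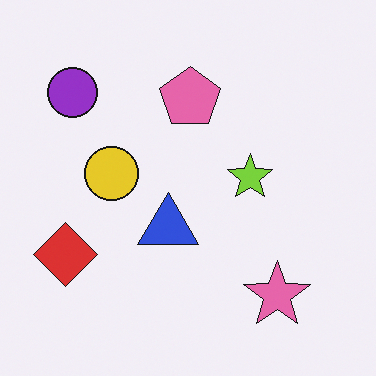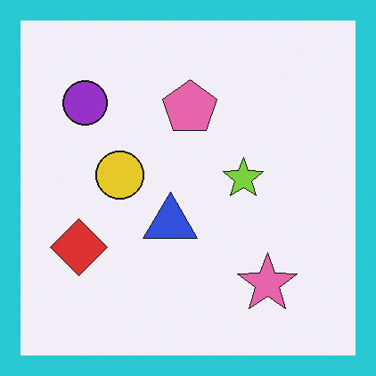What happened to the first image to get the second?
It was framed with a cyan border.

A solid cyan frame runs around the edge of the second image, with the content slightly shrunk inside it.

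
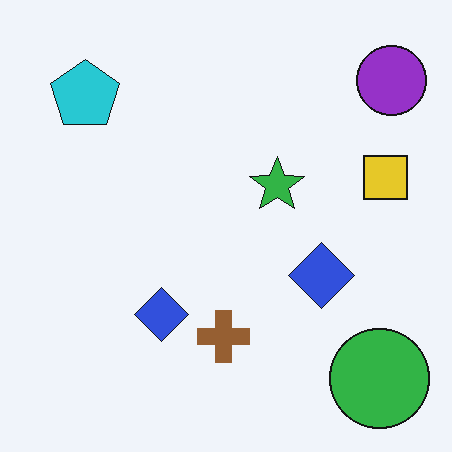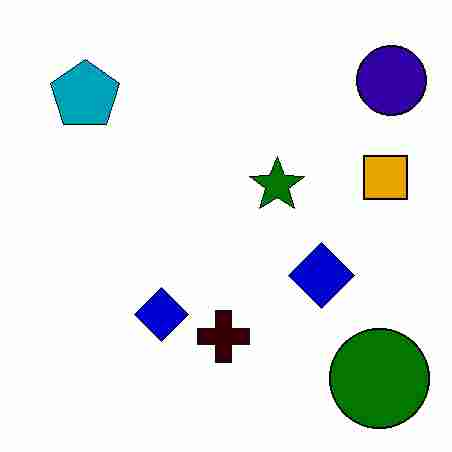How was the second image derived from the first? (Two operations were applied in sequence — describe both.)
The image was boosted in contrast, then heavily JPEG-compressed with obvious blocking artifacts.

Tones are pushed away from mid-grey across the whole image — a global contrast change. Blocky 8×8 compression artifacts appear around shape edges and the flat background shows ringing — characteristic JPEG degradation.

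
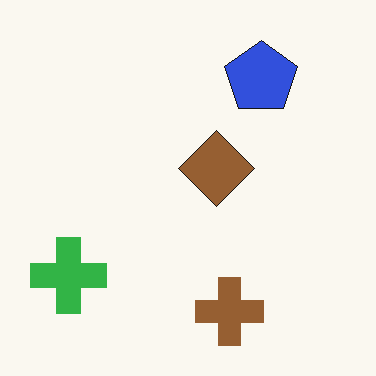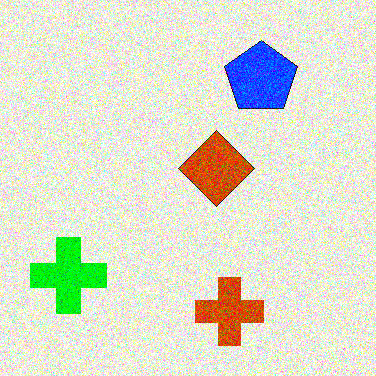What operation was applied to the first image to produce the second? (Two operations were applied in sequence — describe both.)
This is the original image degraded with moderate additive noise, then heavily oversaturated.

Random speckle covers the whole image, including the flat background. All colors are more vivid — a global saturation change.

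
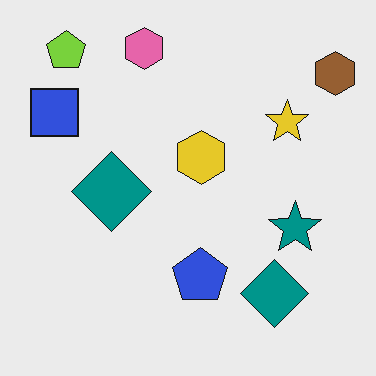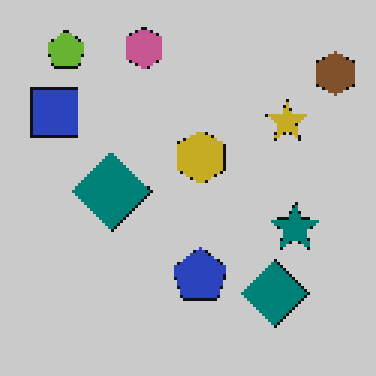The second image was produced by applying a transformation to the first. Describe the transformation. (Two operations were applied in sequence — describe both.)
The transformation is: lightly pixelated (a mild mosaic effect), then slightly darkened.

Shapes are reduced to large square blocks; fine edges and outlines are lost — a downscale-then-upscale (mosaic) effect. Every pixel — background and shapes alike — is uniformly darkened.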